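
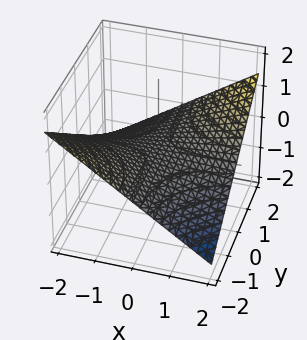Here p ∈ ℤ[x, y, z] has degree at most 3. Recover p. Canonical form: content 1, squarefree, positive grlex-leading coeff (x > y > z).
Degree: a hyperbolic paraboloid; a quadric, so deg p = 2.
Against the integer gridlines: every point of the y-axis in the box is on the surface; it crosses the z-axis at the gridline z = 0; the visible x-axis segment lies entirely on the surface.
Assembling these constraints gives the stated polynomial.

x*y - 3*z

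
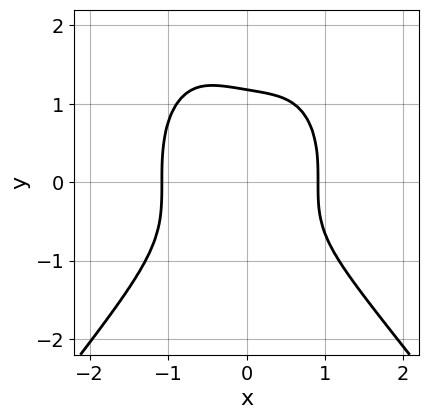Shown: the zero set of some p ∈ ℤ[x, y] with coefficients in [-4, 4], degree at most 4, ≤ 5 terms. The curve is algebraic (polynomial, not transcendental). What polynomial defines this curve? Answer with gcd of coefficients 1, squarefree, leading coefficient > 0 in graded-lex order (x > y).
3*x^4 - y^4 + 3*y^3 + x - 3

(a) deg p = 4.
(b) Putting this together gives p.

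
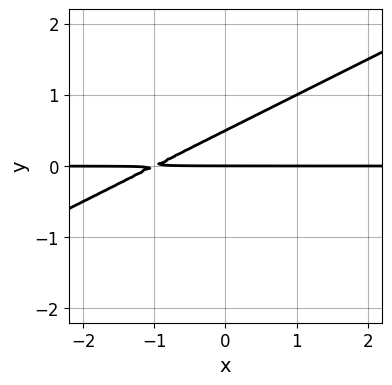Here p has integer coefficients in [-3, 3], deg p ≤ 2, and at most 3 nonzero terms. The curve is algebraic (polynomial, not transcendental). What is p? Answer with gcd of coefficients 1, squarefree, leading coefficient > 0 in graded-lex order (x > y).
x*y - 2*y^2 + y

deg p = 2. A generic line meets the curve in up to 2 points.
From the visible intercepts: the visible x-axis segment lies entirely on the curve; it meets the y-axis at y = 0 (among the integer gridlines).
The integer polynomial consistent with all of this is the stated p.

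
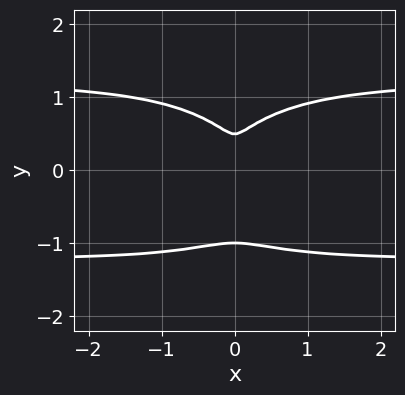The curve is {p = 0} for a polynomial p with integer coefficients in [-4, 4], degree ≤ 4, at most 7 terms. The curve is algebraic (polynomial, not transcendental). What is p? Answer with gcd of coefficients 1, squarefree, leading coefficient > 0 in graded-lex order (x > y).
2*x^2*y^2 + 2*y^4 + y^3 - 3*x^2 - y^2

(a) deg p = 4. A generic line meets the curve in up to 4 points.
(b) Symmetries: the x ↦ −x reflection is a symmetry, so x appears only in even powers.
(c) Observable constraints: one y-axis crossing is at y = -1.
(d) Solving for integer coefficients yields p as stated.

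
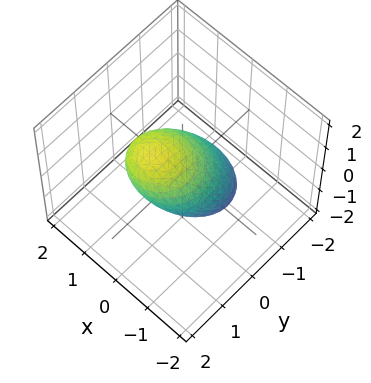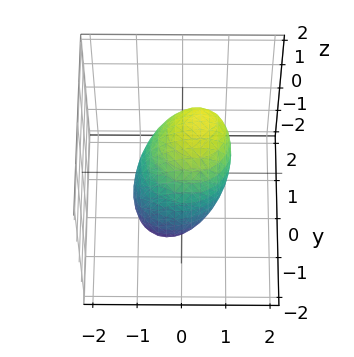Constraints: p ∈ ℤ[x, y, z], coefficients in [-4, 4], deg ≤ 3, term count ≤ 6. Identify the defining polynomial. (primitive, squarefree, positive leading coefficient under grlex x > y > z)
(a) Degree: no degree-1 surface has this shape, so deg p = 2.
(b) From the visible intercepts: the y-axis gridline crossings are at y ∈ {-1, 1}; among the integer gridlines, it crosses the z-axis at z ∈ {-1, 1}.
(c) The integer polynomial consistent with all of this is the stated p. Check: (1, 0, 0) on the x-axis lies on the surface, and p(1, 0, 0) = 0. ✓

3*x^2 - 2*x*z + 3*y^2 - 3*y*z + 3*z^2 - 3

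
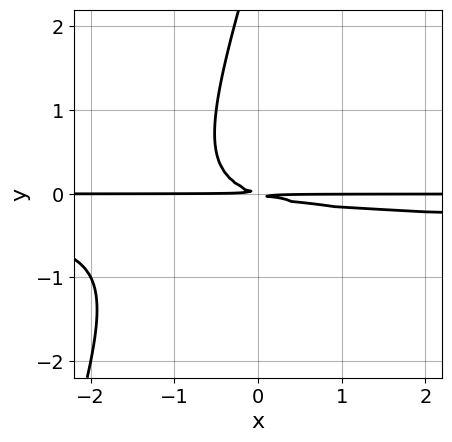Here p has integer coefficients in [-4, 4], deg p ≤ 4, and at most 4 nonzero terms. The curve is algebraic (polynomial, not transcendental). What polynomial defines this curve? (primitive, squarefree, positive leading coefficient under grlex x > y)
3*x*y^2 - y^3 + x*y + 3*y^2

First, degree: a generic line meets the curve in up to 3 points, so deg p = 3.
Next, reading off the gridlines: every point of the x-axis in the box is on the curve.
Finally, fitting integer coefficients to these (and the overall shape) gives p.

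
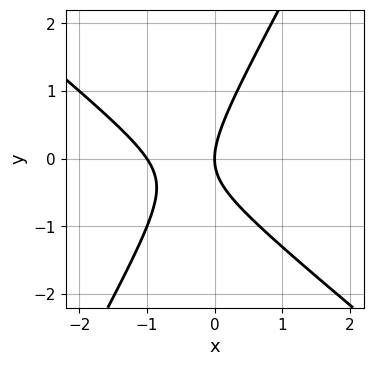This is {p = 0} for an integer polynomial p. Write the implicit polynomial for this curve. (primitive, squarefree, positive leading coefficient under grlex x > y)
(a) deg p = 2. The shape is more complex than any degree-1 curve.
(b) From the axis intercepts and sections: among the integer gridlines, it crosses the x-axis at x ∈ {-1, 0}; it crosses the y-axis at the gridline y = 0.
(c) Assembling these constraints gives the stated polynomial.

3*x^2 + 2*x*y - 2*y^2 + 3*x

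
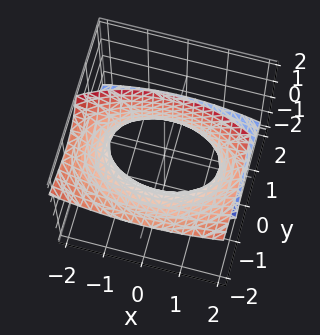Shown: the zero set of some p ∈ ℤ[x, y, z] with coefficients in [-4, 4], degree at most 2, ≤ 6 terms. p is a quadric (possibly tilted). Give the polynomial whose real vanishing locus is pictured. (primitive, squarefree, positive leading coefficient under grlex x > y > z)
x^2 + 2*y^2 + 3*y*z - z^2 - 2

(a) The degree is 2 — no degree-1 surface has this shape.
(b) From the axis intercepts and sections: the surface avoids every integer z-axis point in the box; the y-axis gridline crossings are at y ∈ {-1, 1}.
(c) Matching integer coefficients to the picture gives p.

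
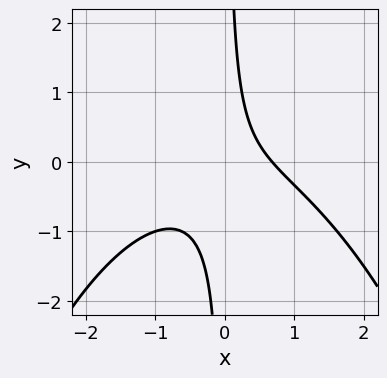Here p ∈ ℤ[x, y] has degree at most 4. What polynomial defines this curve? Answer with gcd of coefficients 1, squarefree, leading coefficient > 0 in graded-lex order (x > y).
(a) The degree is 3 — a generic line meets the curve in up to 3 points.
(b) Reading off the gridlines: the curve avoids every integer y-axis point in the box.
(c) The integer polynomial consistent with all of this is the stated p.

x^3 + 3*x*y + x - 1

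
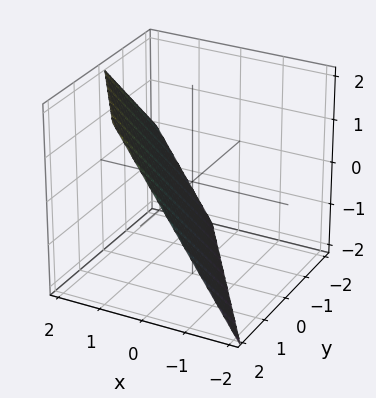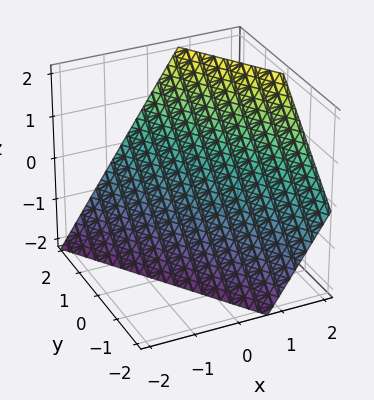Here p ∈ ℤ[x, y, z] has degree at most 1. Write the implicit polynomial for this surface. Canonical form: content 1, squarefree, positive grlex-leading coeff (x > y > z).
3*x + 2*y - 2*z - 2

(a) The degree is 1 — every cross-section is a straight line — this is a plane.
(b) Observable constraints: it crosses the y-axis at the gridline y = 1; one z-axis crossing is at z = -1.
(c) Fitting integer coefficients to these (and the overall shape) gives p.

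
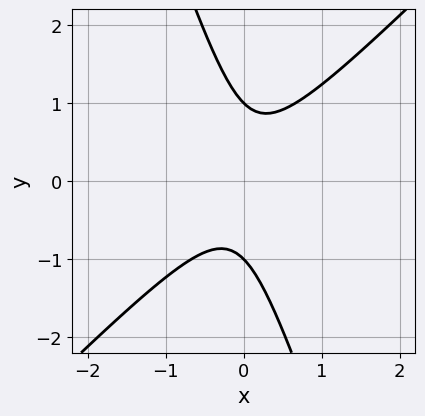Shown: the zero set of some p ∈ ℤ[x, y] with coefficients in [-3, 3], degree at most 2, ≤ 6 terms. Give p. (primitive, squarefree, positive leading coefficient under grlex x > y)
3*x^2 - 2*x*y - y^2 + 1

1. deg p = 2. The shape is more complex than any degree-1 curve.
2. Reading off the gridlines: no x-intercept at any integer in the box; among the integer gridlines, it crosses the y-axis at y ∈ {-1, 1}.
3. Matching integer coefficients to the picture gives p.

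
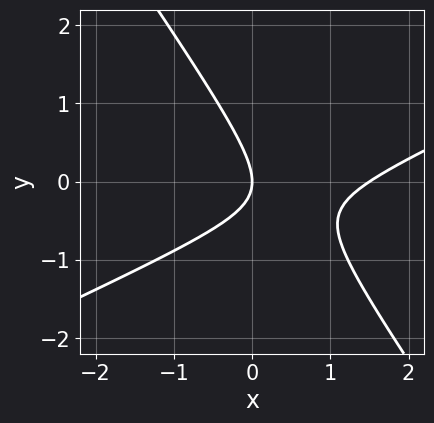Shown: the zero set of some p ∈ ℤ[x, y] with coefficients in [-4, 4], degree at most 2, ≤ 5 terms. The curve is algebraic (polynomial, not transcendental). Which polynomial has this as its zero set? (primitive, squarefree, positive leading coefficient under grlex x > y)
(a) deg p = 2. The shape is more complex than any degree-1 curve.
(b) From the visible intercepts: it crosses the y-axis at the gridline y = 0; it meets the x-axis at x = 0 (among the integer gridlines).
(c) These observations pin down the coefficients.

2*x^2 - 3*x*y - 3*y^2 - 3*x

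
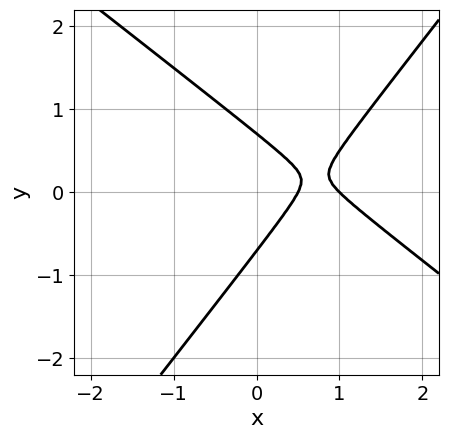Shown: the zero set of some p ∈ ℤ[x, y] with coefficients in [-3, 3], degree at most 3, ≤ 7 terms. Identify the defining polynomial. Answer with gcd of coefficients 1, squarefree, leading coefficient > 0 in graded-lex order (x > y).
(a) Degree: the shape is more complex than any degree-1 curve, so deg p = 2.
(b) Observable constraints: it meets the x-axis at x = 1 (among the integer gridlines).
(c) Fitting integer coefficients to these (and the overall shape) gives p.

2*x^2 + x*y - 2*y^2 - 3*x + 1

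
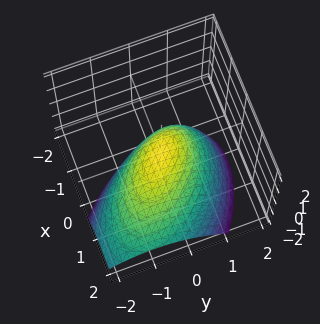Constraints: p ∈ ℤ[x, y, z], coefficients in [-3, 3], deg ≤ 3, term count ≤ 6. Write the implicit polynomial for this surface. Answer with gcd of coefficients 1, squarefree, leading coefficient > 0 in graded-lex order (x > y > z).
2*x^2 + 2*x*y + 2*x*z + 2*y^2 + 3*z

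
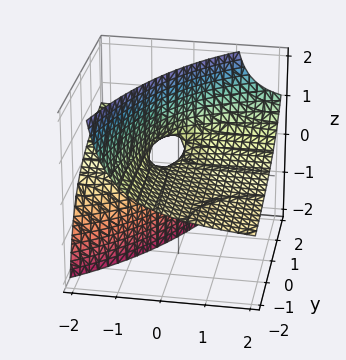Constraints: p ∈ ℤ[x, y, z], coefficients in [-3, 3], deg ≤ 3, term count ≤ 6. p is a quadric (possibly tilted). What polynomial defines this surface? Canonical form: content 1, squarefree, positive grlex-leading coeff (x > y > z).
1. The degree is 2 — a generic line meets the surface in up to 2 points.
2. Reading off the gridlines: it crosses the z-axis at the gridline z = 0; every point of the y-axis in the box is on the surface; every point of the x-axis in the box is on the surface.
3. The integer polynomial consistent with all of this is the stated p.

x*y - 3*x*z + 2*y*z - 2*z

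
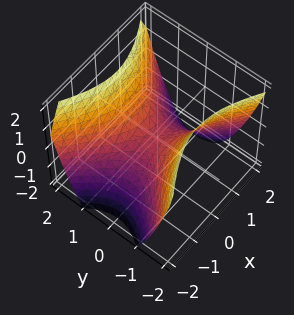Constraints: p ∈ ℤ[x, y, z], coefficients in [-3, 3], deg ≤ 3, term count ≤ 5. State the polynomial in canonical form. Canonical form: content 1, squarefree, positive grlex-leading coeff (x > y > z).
2*x^2 - 3*y^2 + 3*z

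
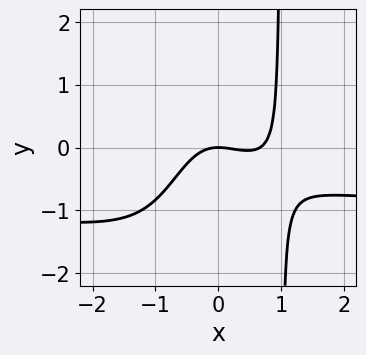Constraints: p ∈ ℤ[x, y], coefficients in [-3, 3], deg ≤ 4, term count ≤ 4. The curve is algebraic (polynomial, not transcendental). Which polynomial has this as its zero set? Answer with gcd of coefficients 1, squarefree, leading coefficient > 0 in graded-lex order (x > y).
1. deg p = 4.
2. Observable constraints: one y-axis crossing is at y = 0; it crosses the x-axis at the gridline x = 0.
3. Putting this together gives p.

3*x^3*y + 3*x^3 - 2*x^2 - 3*y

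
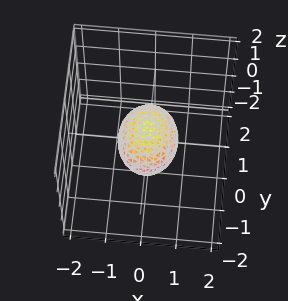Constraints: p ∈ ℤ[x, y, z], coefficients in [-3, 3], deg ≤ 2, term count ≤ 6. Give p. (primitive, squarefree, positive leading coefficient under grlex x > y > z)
3*x^2 + 2*y^2 + 3*z^2 - 2

(a) Degree: a closed, bounded, convex surface; a quadric, so deg p = 2.
(b) Symmetries: the y ↦ −y reflection is a symmetry, so y appears only in even powers; mirror symmetry z ↦ −z ⇒ only even powers of z; the x ↦ −x reflection is a symmetry, so x appears only in even powers.
(c) Reading off the gridlines: among the integer gridlines, it crosses the y-axis at y ∈ {-1, 1}.
(d) Putting this together gives p.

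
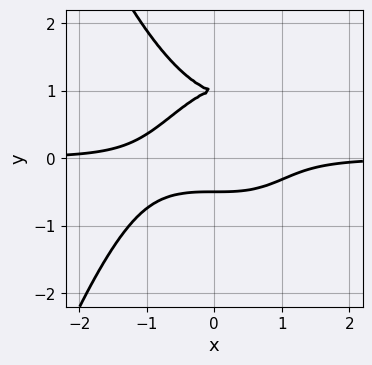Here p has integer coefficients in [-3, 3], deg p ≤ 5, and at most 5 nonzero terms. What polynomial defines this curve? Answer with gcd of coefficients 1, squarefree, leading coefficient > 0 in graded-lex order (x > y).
2*x^3*y + 2*y^3 - 3*y^2 + 1

First, deg p = 4. No degree-3 curve has this shape.
Next, from the axis intercepts and sections: it crosses the y-axis at the gridline y = 1; it misses every integer gridline on the x-axis.
Finally, matching integer coefficients to the picture gives p.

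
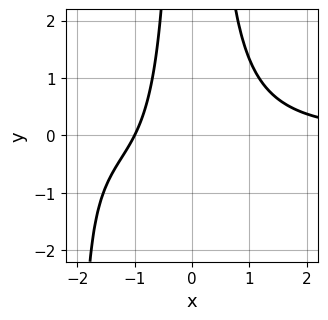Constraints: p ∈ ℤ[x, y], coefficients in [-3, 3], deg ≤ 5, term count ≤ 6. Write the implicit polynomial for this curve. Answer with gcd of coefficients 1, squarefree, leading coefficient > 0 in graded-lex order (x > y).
1. The degree is 4 — the shape is more complex than any degree-3 curve.
2. Against the integer gridlines: one x-axis crossing is at x = -1; no y-intercept at any integer in the box.
3. Assembling these constraints gives the stated polynomial.

x^3*y + 2*x^2*y - 2*x - 2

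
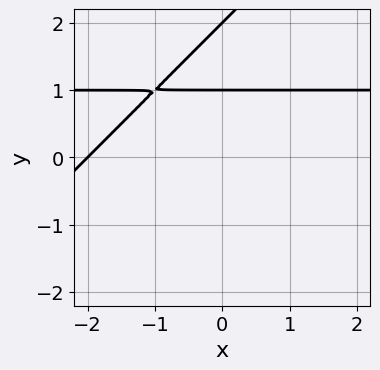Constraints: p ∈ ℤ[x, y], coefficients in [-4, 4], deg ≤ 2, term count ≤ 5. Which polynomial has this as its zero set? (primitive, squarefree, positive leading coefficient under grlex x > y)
x*y - y^2 - x + 3*y - 2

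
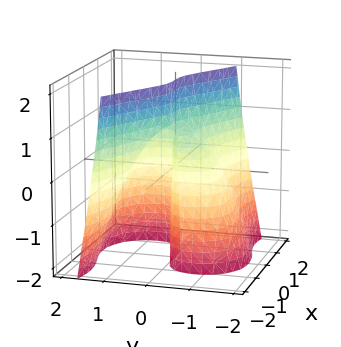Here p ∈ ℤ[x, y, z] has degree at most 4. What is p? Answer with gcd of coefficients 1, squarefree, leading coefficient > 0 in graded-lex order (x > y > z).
2*x^3 + 3*x^2*y + 3*y^3 + 3*y*z - 3*y

(a) deg p = 3. A generic line meets the surface in up to 3 points.
(b) From the visible intercepts: it meets the x-axis at x = 0 (among the integer gridlines); every point of the z-axis in the box is on the surface; the y-axis gridline crossings are at y ∈ {-1, 0, 1}.
(c) Matching integer coefficients to the picture gives p.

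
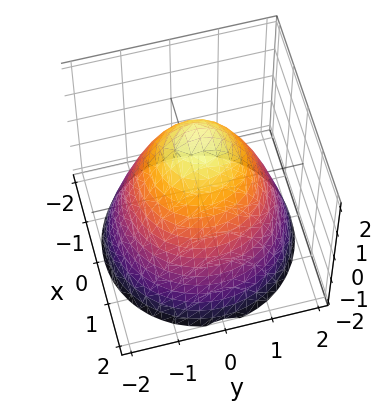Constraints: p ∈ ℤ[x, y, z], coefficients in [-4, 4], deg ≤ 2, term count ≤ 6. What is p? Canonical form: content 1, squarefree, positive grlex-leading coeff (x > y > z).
x^2 + y^2 + z - 2

The degree is 2 — a generic line meets the surface in up to 2 points.
Symmetry: the z-axis is an axis of rotation, so x and y enter only as x² + y².
From the visible intercepts: a circular section at z = 0 has radius between 1 and 2; it crosses the z-axis at the gridline z = 2.
Solving for integer coefficients yields p as stated.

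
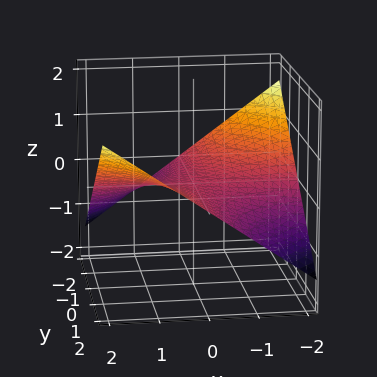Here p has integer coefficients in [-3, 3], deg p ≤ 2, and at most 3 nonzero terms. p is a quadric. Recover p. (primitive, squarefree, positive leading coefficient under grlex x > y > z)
x*y - 3*z

First, deg p = 2. A hyperbolic paraboloid; a quadric.
Next, checking where it meets the axes: every point of the y-axis in the box is on the surface; it meets the z-axis at z = 0 (among the integer gridlines); every point of the x-axis in the box is on the surface.
Finally, fitting integer coefficients to these (and the overall shape) gives p.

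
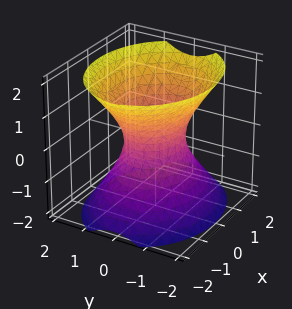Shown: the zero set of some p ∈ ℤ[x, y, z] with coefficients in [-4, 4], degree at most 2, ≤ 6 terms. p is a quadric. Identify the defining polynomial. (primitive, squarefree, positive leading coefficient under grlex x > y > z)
1. Degree: one connected sheet with a waist; a quadric, so deg p = 2.
2. Symmetries: mirror symmetry x ↦ −x ⇒ only even powers of x; the y ↦ −y reflection is a symmetry, so y appears only in even powers; it's symmetric under z → −z, forcing even powers of z.
3. From the visible intercepts: among the integer gridlines, it crosses the x-axis at x ∈ {-1, 1}; the surface avoids every integer z-axis point in the box.
4. Matching integer coefficients to the picture gives p.

2*x^2 + 3*y^2 - 2*z^2 - 2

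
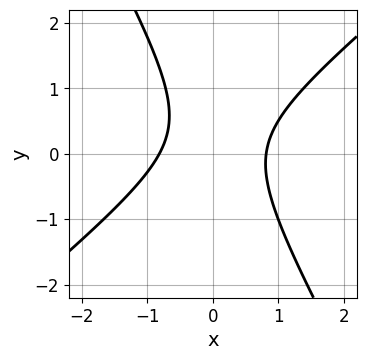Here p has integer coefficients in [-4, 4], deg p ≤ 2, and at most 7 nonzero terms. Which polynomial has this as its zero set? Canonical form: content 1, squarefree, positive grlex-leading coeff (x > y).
(a) deg p = 2.
(b) Against the integer gridlines: it misses every integer gridline on the y-axis.
(c) Solving for integer coefficients yields p as stated.

3*x^2 - 2*x*y - 2*y^2 + y - 2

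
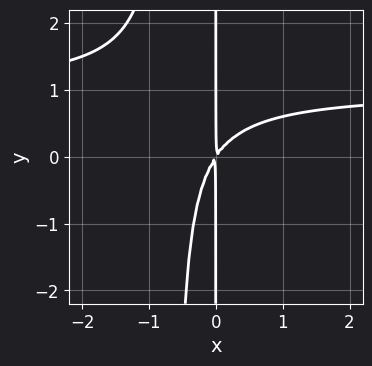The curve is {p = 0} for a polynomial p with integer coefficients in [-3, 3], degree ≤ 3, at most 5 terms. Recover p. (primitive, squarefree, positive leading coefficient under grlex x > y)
1. Degree: the shape is more complex than any degree-2 curve, so deg p = 3.
2. Checking where it meets the axes: every point of the y-axis in the box is on the curve.
3. Together with the visible shape, these determine p as stated.

3*x^2*y - 3*x^2 + 2*x*y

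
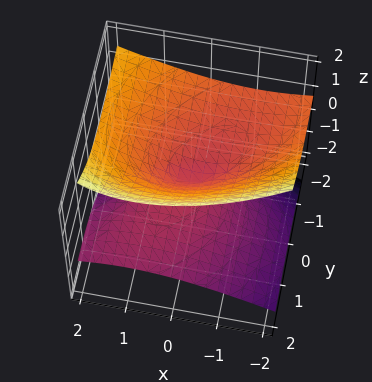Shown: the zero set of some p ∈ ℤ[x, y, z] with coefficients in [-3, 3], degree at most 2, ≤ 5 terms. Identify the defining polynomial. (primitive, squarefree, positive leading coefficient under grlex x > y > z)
1. There are 2 components. Treating them together as one polynomial.
2. deg p = 2. The shape is more complex than any degree-1 surface.
3. From the axis intercepts and sections: it crosses the z-axis at the gridline z = 0; it meets the x-axis at x = 0 (among the integer gridlines); it meets the y-axis at y = 0 (among the integer gridlines).
4. These observations pin down the coefficients.

x^2 - x*y + y^2 + 3*y*z - 3*z^2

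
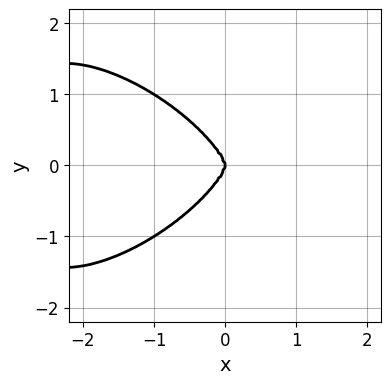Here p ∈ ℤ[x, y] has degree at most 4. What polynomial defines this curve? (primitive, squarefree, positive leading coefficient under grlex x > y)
x^4 + 2*y^4 + 3*x^3

First, deg p = 4. A generic line meets the curve in up to 4 points.
Then, symmetries: mirror symmetry y ↦ −y ⇒ only even powers of y.
Next, checking where it meets the axes: one y-axis crossing is at y = 0; it crosses the x-axis at the gridline x = 0.
Finally, solving for integer coefficients yields p as stated.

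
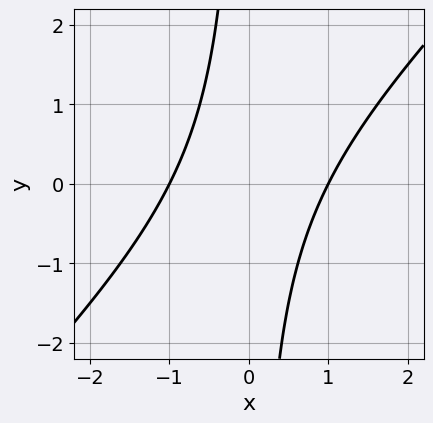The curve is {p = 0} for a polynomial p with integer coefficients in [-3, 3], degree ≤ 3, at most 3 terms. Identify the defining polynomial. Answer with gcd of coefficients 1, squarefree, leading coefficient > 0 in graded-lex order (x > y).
1. Degree: the shape is more complex than any degree-1 curve, so deg p = 2.
2. From the visible intercepts: no y-intercept at any integer in the box; among the integer gridlines, it crosses the x-axis at x ∈ {-1, 1}.
3. Assembling these constraints gives the stated polynomial.

x^2 - x*y - 1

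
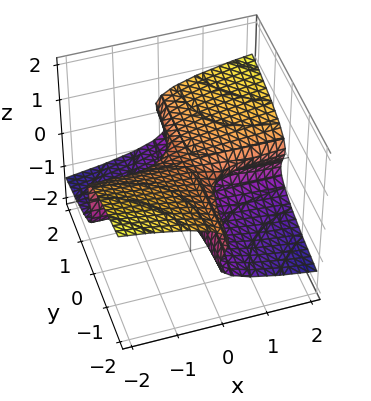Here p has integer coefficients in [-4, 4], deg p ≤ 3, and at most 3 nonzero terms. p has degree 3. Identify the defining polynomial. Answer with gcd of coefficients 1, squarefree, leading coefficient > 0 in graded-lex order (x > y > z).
3*z^3 - x*y - z

(a) deg p = 3.
(b) From the visible intercepts: the visible y-axis segment lies entirely on the surface; every point of the x-axis in the box is on the surface; it crosses the z-axis at the gridline z = 0.
(c) Together with the visible shape, these determine p as stated.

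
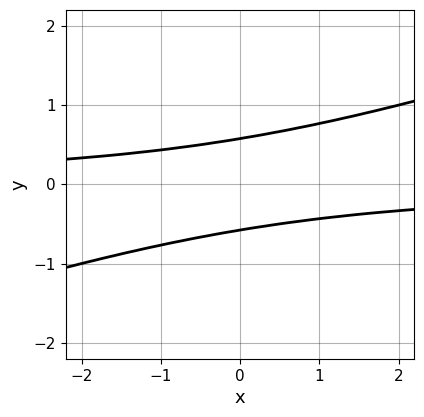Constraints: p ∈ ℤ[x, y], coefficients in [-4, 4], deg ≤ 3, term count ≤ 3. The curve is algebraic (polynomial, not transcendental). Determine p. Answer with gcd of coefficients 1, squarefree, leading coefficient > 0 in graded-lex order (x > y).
x*y - 3*y^2 + 1

deg p = 2. A generic line meets the curve in up to 2 points.
Checking where it meets the axes: no x-intercept at any integer in the box.
Putting this together gives p.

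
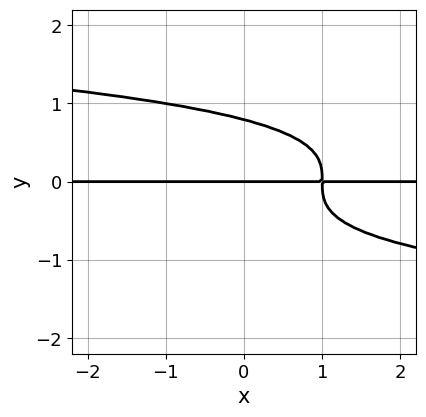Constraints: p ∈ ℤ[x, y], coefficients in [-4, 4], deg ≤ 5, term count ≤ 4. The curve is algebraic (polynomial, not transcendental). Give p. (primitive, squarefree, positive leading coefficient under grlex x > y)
(a) Degree: the shape is more complex than any degree-3 curve, so deg p = 4.
(b) Observable constraints: it meets the y-axis at y = 0 (among the integer gridlines); every point of the x-axis in the box is on the curve.
(c) The integer polynomial consistent with all of this is the stated p.

2*y^4 + x*y - y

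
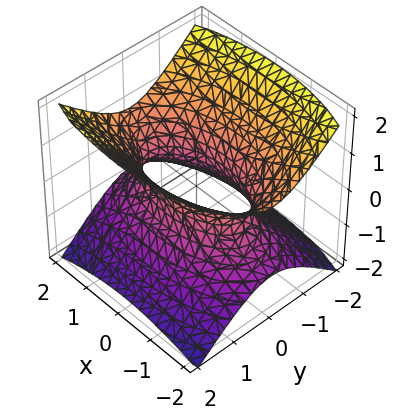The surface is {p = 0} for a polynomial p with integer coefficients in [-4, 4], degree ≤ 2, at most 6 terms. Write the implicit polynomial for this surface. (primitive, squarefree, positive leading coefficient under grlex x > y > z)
(a) deg p = 2. An hourglass — one-sheet hyperboloid; a quadric.
(b) Symmetries: mirror symmetry x ↦ −x ⇒ only even powers of x; the z ↦ −z reflection is a symmetry, so z appears only in even powers; mirror symmetry y ↦ −y ⇒ only even powers of y.
(c) From the axis intercepts and sections: the surface avoids every integer z-axis point in the box.
(d) The integer polynomial consistent with all of this is the stated p.

x^2 + 3*y^2 - 3*z^2 - 2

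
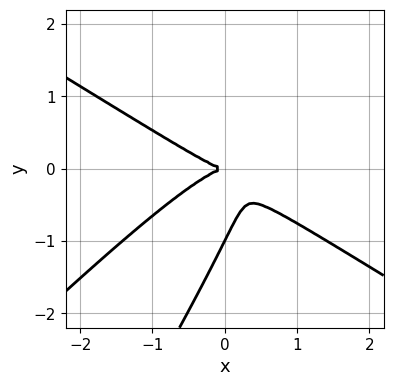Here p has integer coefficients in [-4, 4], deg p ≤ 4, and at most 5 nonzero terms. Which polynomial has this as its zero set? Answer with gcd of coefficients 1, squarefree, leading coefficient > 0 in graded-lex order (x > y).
First, degree: a generic line meets the curve in up to 3 points, so deg p = 3.
Next, against the integer gridlines: one x-axis crossing is at x = 0; the y-axis gridline crossings are at y ∈ {-1, 0}.
Finally, these observations pin down the coefficients.

x^3 - 2*x*y^2 + y^3 + y^2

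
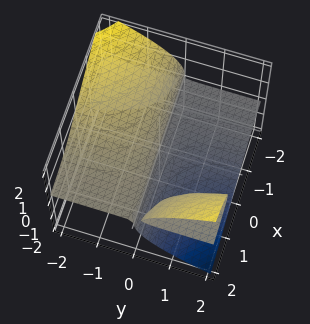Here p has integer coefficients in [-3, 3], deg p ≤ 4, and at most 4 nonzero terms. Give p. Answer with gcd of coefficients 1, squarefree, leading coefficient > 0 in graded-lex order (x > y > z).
1. The picture has 3 separate pieces. They look like related sheets of one shape, so recover p as a whole.
2. The degree is 3 — the shape is more complex than any degree-2 surface.
3. Checking where it meets the axes: it crosses the y-axis at the gridline y = 0; one z-axis crossing is at z = 0; the visible x-axis segment lies entirely on the surface.
4. Assembling these constraints gives the stated polynomial.

2*x*y*z - 2*z^3 - y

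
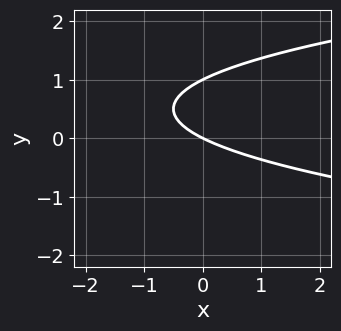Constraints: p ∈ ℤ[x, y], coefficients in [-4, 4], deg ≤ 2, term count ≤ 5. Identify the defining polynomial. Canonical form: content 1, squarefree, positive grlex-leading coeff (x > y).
First, degree: a generic line meets the curve in up to 2 points, so deg p = 2.
Next, from the axis intercepts and sections: it crosses the x-axis at the gridline x = 0; the y-axis gridline crossings are at y ∈ {0, 1}.
Finally, putting this together gives p.

2*y^2 - x - 2*y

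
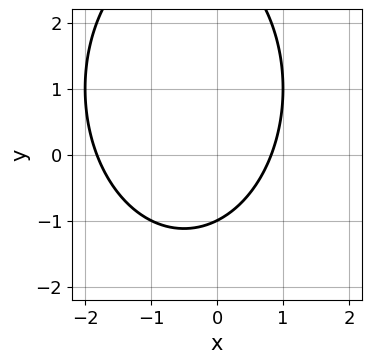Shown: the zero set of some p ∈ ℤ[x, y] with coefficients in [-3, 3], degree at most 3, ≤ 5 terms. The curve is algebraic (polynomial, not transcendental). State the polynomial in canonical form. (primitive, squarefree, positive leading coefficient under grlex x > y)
2*x^2 + y^2 + 2*x - 2*y - 3

First, degree: a generic line meets the curve in up to 2 points, so deg p = 2.
Then, against the integer gridlines: it meets the y-axis at y = -1 (among the integer gridlines).
Finally, the integer polynomial consistent with all of this is the stated p.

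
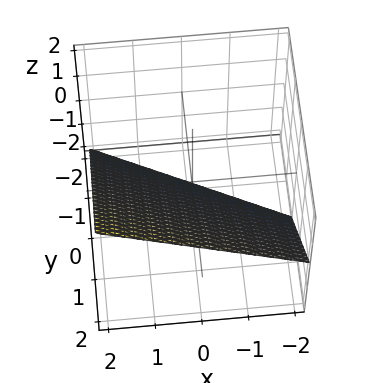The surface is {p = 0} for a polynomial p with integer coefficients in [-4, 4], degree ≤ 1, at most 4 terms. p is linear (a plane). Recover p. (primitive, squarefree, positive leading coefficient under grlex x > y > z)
Degree: the surface is flat (a plane), so deg p = 1.
Reading off the gridlines: it crosses the x-axis at the gridline x = 2; one y-axis crossing is at y = 1; one z-axis crossing is at z = -1.
Fitting integer coefficients to these (and the overall shape) gives p.

x + 2*y - 2*z - 2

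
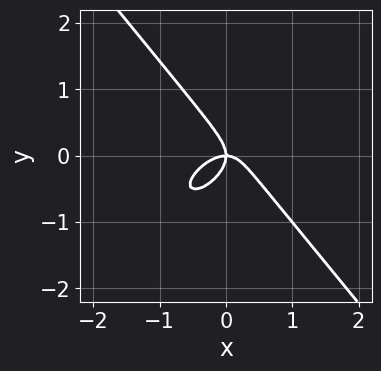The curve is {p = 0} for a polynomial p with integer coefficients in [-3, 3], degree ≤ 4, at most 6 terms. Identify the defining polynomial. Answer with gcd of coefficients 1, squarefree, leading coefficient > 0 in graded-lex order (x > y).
3*x^3 - 2*x^2*y + 3*y^3 + 2*x*y

First, the degree is 3 — no degree-2 curve has this shape.
Next, reading off the gridlines: one y-axis crossing is at y = 0; one x-axis crossing is at x = 0.
Finally, the integer polynomial consistent with all of this is the stated p.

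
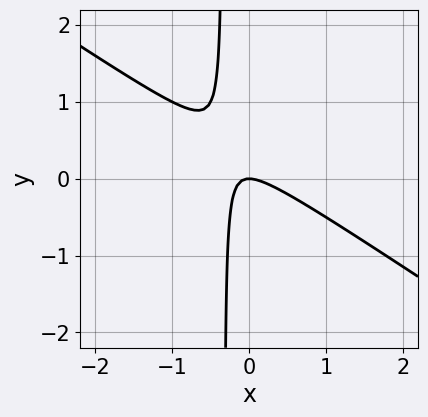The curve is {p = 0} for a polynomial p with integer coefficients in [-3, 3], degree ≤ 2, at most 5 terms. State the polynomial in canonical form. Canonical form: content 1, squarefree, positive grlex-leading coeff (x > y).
2*x^2 + 3*x*y + y

(a) deg p = 2.
(b) From the axis intercepts and sections: one y-axis crossing is at y = 0; one x-axis crossing is at x = 0.
(c) Assembling these constraints gives the stated polynomial.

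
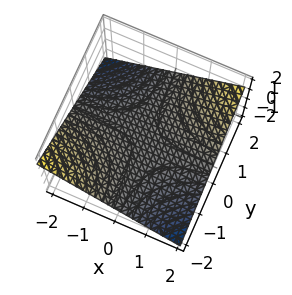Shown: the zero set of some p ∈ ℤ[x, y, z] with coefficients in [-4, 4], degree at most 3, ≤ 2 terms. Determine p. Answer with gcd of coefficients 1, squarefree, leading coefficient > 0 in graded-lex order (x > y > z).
x*y - 3*z

1. The degree is 2 — a saddle surface; a quadric.
2. Against the integer gridlines: every point of the y-axis in the box is on the surface; it crosses the z-axis at the gridline z = 0; the visible x-axis segment lies entirely on the surface.
3. The integer polynomial consistent with all of this is the stated p.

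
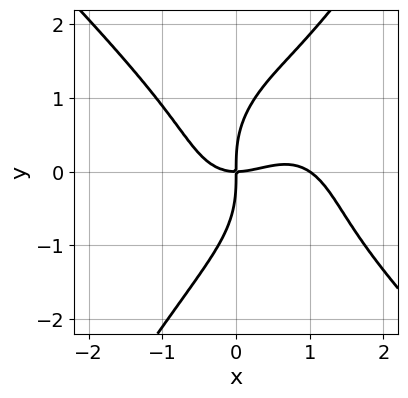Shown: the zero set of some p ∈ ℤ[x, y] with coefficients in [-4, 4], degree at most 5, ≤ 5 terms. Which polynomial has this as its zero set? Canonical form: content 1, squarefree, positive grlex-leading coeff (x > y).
2*x^4 + x*y^3 - y^4 - 2*x^3 + 3*x*y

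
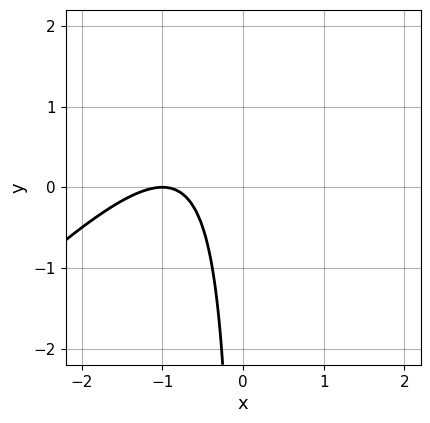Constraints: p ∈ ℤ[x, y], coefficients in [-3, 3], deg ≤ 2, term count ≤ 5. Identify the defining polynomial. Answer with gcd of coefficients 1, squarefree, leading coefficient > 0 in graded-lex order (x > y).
x^2 - x*y + 2*x + 1

1. Degree: a generic line meets the curve in up to 2 points, so deg p = 2.
2. Against the integer gridlines: no y-intercept at any integer in the box; it crosses the x-axis at the gridline x = -1.
3. Putting this together gives p.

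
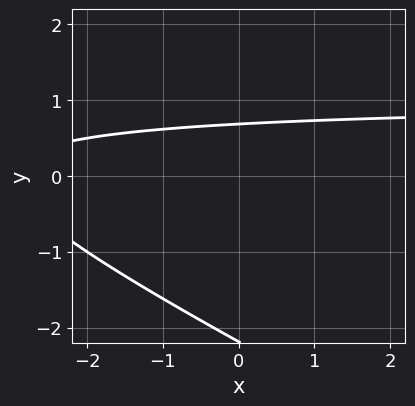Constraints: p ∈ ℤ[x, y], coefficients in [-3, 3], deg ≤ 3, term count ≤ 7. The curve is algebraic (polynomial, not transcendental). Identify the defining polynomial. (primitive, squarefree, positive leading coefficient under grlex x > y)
First, deg p = 2.
Then, from the axis intercepts and sections: it misses every integer gridline on the x-axis.
Finally, fitting integer coefficients to these (and the overall shape) gives p.

x*y + 2*y^2 - x + 3*y - 3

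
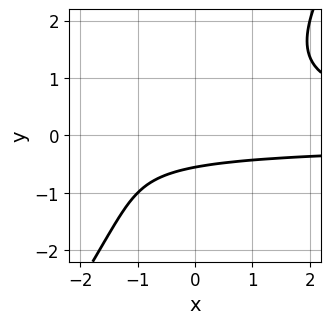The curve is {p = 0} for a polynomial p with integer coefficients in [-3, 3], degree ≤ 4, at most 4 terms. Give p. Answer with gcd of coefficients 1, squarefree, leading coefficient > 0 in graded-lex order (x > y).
3*x*y^2 - 2*y^3 - 3*y - 2

1. deg p = 3.
2. Observable constraints: the curve avoids every integer x-axis point in the box.
3. Fitting integer coefficients to these (and the overall shape) gives p.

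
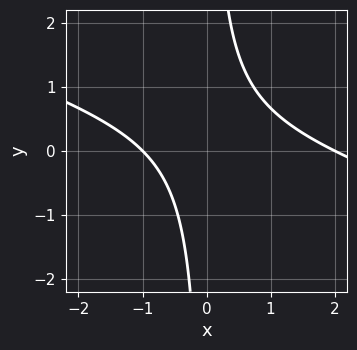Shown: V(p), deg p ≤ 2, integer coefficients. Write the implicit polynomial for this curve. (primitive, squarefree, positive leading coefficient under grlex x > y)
1. deg p = 2. The shape is more complex than any degree-1 curve.
2. From the visible intercepts: no y-intercept at any integer in the box; the x-axis gridline crossings are at x ∈ {-1, 2}.
3. Solving for integer coefficients yields p as stated.

x^2 + 3*x*y - x - 2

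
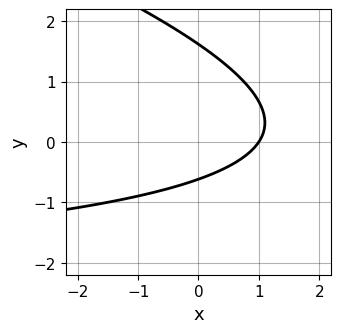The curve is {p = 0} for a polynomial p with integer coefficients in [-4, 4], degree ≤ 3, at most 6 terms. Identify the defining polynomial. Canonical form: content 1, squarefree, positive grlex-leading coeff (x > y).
x*y + 3*y^2 + 3*x - 3*y - 3

1. deg p = 2.
2. Against the integer gridlines: it meets the x-axis at x = 1 (among the integer gridlines).
3. Putting this together gives p.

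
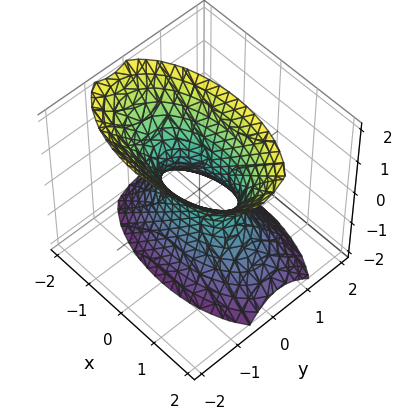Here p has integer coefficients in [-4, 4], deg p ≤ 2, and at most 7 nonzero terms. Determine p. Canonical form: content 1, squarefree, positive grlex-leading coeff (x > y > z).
x^2 + 3*y^2 + y*z - z^2 - 1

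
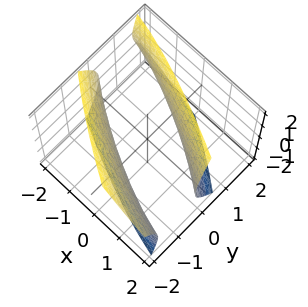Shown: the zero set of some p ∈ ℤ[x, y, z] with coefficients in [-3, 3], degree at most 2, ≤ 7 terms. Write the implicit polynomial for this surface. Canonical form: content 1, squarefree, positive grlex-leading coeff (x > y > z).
First, I count 2 distinct pieces. They look like related sheets of one shape, so recover p as a whole.
Then, degree: the shape is more complex than any degree-1 surface, so deg p = 2.
Then, reading off the gridlines: no z-intercept at any integer in the box; among the integer gridlines, it crosses the y-axis at y ∈ {-1, 1}.
Finally, fitting integer coefficients to these (and the overall shape) gives p.

x^2 + 3*x*y + 3*y^2 + y*z - z^2 - 3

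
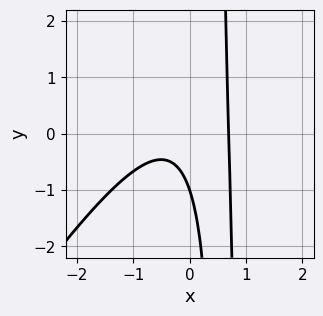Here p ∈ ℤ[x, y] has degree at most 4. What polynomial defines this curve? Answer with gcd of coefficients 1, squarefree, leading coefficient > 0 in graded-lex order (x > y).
3*x^3 - 2*x^2*y + 3*x*y - y - 1

(a) The degree is 3 — no degree-2 curve has this shape.
(b) Observable constraints: one y-axis crossing is at y = -1.
(c) Together with the visible shape, these determine p as stated.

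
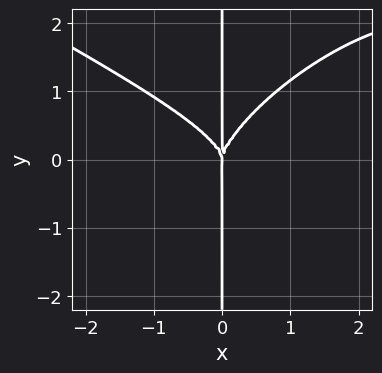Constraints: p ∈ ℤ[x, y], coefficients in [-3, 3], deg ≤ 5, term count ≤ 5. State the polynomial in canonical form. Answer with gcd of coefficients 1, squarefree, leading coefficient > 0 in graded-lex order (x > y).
1. The degree is 4 — no degree-3 curve has this shape.
2. From the axis intercepts and sections: one x-axis crossing is at x = 0; the visible y-axis segment lies entirely on the curve.
3. Together with the visible shape, these determine p as stated.

x^4 - 2*x^2*y^2 + 3*x*y^3 - 3*x^3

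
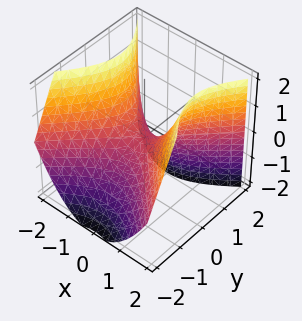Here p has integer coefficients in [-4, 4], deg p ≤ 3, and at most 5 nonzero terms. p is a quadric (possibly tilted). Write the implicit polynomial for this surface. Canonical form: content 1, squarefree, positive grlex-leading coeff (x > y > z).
(a) Degree: a generic line meets the surface in up to 2 points, so deg p = 2.
(b) From the axis intercepts and sections: one y-axis crossing is at y = 0; one z-axis crossing is at z = 0; it crosses the x-axis at the gridline x = 0.
(c) Assembling these constraints gives the stated polynomial.

2*x^2 - 2*y^2 + y*z - 2*z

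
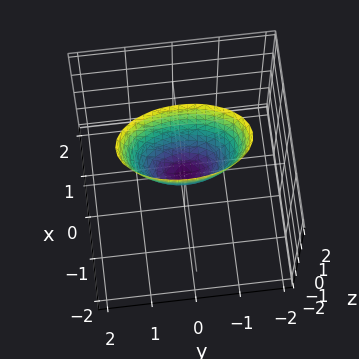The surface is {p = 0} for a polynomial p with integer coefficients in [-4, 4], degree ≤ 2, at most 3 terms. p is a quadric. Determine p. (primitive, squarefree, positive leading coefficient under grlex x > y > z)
3*x^2 + y^2 - z

Degree: a single bowl opening along one axis; a quadric, so deg p = 2.
Symmetries: it's symmetric under y → −y, forcing even powers of y; mirror symmetry x ↦ −x ⇒ only even powers of x.
From the axis intercepts and sections: it meets the y-axis at y = 0 (among the integer gridlines); it meets the z-axis at z = 0 (among the integer gridlines).
Assembling these constraints gives the stated polynomial.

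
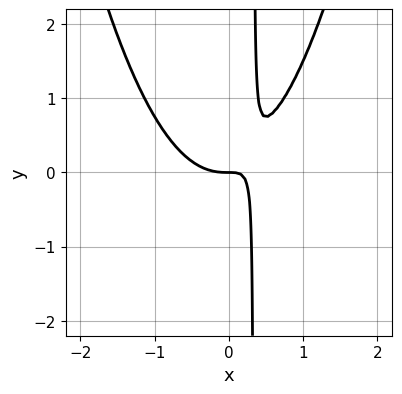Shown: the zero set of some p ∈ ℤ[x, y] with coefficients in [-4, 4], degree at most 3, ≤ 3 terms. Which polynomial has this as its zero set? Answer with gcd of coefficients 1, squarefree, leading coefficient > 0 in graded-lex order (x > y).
3*x^3 - 3*x*y + y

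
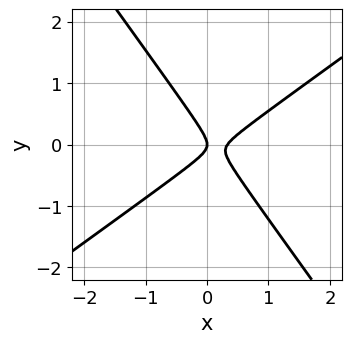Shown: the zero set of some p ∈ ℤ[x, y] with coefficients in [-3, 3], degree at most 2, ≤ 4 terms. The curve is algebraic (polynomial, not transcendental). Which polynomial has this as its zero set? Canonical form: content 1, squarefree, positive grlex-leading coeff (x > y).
3*x^2 - 2*x*y - 3*y^2 - x

First, the degree is 2 — no degree-1 curve has this shape.
Next, against the integer gridlines: one y-axis crossing is at y = 0; it crosses the x-axis at the gridline x = 0.
Finally, solving for integer coefficients yields p as stated.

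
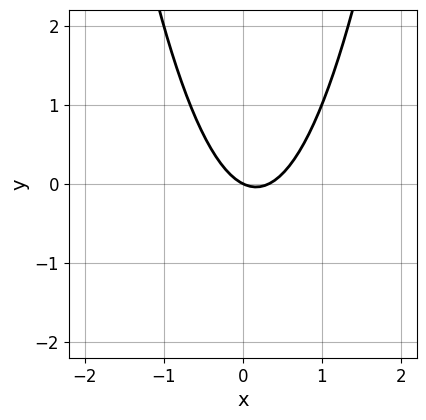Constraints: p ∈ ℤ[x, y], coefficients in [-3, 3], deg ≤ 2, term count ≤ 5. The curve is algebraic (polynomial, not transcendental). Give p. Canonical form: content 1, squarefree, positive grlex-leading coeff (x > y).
(a) deg p = 2.
(b) From the axis intercepts and sections: it crosses the x-axis at the gridline x = 0; it meets the y-axis at y = 0 (among the integer gridlines).
(c) Fitting integer coefficients to these (and the overall shape) gives p.

3*x^2 - x - 2*y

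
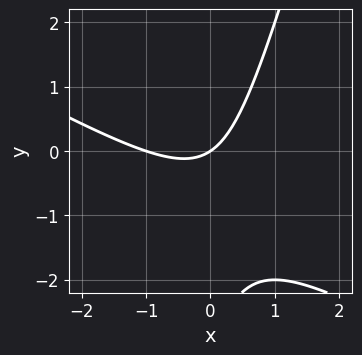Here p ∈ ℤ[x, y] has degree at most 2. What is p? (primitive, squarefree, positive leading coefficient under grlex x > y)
2*x^2 + 3*x*y - y^2 + 2*x - 3*y

1. deg p = 2. No degree-1 curve has this shape.
2. Reading off the gridlines: the x-axis gridline crossings are at x ∈ {-1, 0}; it crosses the y-axis at the gridline y = 0.
3. Matching integer coefficients to the picture gives p.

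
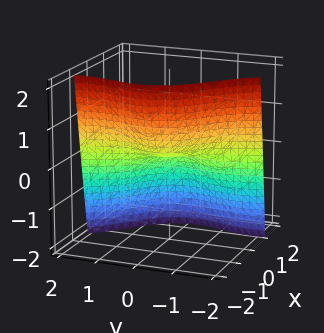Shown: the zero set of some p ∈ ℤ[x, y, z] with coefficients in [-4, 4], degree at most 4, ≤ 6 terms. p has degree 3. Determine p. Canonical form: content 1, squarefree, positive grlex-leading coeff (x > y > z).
2*x^3 + x^2*y + 3*x*y^2 + y^3 + 2*z

1. The degree is 3 — no degree-2 surface has this shape.
2. From the visible intercepts: one z-axis crossing is at z = 0; it meets the x-axis at x = 0 (among the integer gridlines); it meets the y-axis at y = 0 (among the integer gridlines).
3. These observations pin down the coefficients.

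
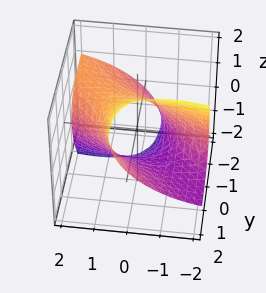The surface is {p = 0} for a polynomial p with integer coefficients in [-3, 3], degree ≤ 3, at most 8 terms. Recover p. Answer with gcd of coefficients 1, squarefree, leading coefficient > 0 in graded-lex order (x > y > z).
Degree: no degree-1 surface has this shape, so deg p = 2.
Matching integer coefficients to the picture gives p.

x^2 + 3*x*y + y^2 - 3*y*z + 2*z^2 - 3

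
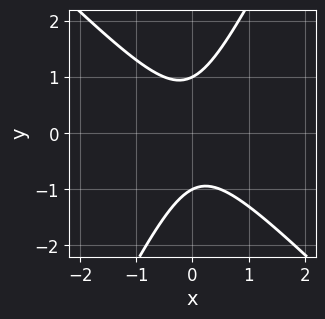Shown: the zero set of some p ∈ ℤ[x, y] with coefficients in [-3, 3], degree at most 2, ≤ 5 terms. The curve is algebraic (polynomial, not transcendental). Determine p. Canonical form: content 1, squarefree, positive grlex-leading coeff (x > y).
2*x^2 + x*y - y^2 + 1

First, degree: a generic line meets the curve in up to 2 points, so deg p = 2.
Then, from the visible intercepts: the y-axis gridline crossings are at y ∈ {-1, 1}; the curve avoids every integer x-axis point in the box.
Finally, fitting integer coefficients to these (and the overall shape) gives p.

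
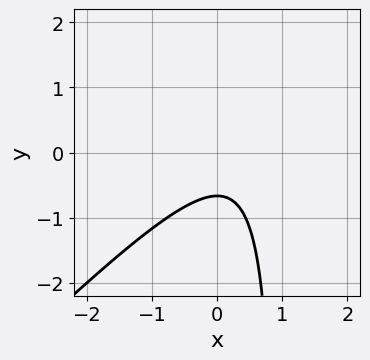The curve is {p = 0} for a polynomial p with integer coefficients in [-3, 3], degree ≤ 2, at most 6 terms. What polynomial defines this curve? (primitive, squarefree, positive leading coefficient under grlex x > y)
1. deg p = 2.
2. Observable constraints: the curve avoids every integer x-axis point in the box.
3. These observations pin down the coefficients.

3*x^2 - 3*x*y - 2*x + 3*y + 2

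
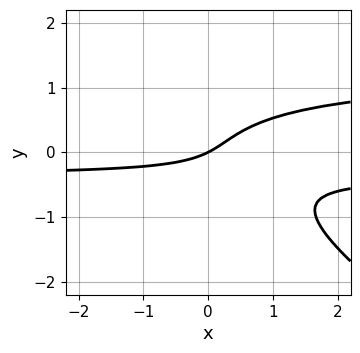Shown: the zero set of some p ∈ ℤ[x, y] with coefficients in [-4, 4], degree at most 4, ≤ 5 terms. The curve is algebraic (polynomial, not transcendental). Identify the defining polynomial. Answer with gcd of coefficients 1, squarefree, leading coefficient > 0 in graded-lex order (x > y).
2*x*y^2 + 3*y^3 - 2*x*y - x + 2*y

First, degree: the shape is more complex than any degree-2 curve, so deg p = 3.
Next, from the visible intercepts: one y-axis crossing is at y = 0; it crosses the x-axis at the gridline x = 0.
Finally, these observations pin down the coefficients.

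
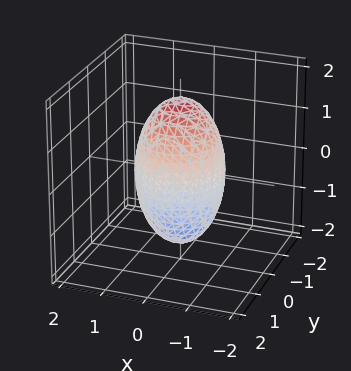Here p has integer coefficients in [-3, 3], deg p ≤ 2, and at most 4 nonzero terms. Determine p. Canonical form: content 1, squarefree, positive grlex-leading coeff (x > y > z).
3*x^2 + 3*y^2 + z^2 - 3

The degree is 2 — bounded and convex; a quadric.
Symmetries: rotational symmetry about the z-axis ⇒ p depends on x, y only through x² + y²; it's symmetric under z → −z, forcing even powers of z.
Against the integer gridlines: the x-axis gridline crossings are at x ∈ {-1, 1}; among the integer gridlines, it crosses the y-axis at y ∈ {-1, 1}; a circular section at z = -1 has radius between 0 and 1.
Assembling these constraints gives the stated polynomial.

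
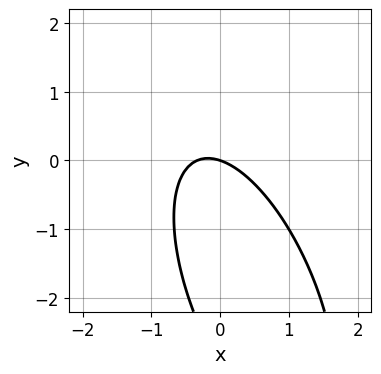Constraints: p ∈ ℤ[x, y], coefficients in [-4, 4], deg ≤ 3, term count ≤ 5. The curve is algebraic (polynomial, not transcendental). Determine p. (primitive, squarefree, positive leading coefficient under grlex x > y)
The degree is 2 — no degree-1 curve has this shape.
From the axis intercepts and sections: it crosses the x-axis at the gridline x = 0; one y-axis crossing is at y = 0.
These observations pin down the coefficients.

3*x^2 + 2*x*y + y^2 + x + 3*y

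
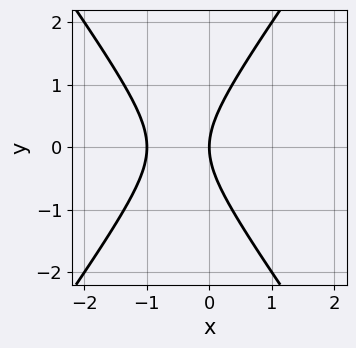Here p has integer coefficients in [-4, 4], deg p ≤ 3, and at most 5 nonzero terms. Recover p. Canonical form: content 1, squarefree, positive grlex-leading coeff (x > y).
Degree: a generic line meets the curve in up to 2 points, so deg p = 2.
Symmetries: the y ↦ −y reflection is a symmetry, so y appears only in even powers.
Reading off the gridlines: it meets the y-axis at y = 0 (among the integer gridlines); the x-axis gridline crossings are at x ∈ {-1, 0}.
These observations pin down the coefficients.

2*x^2 - y^2 + 2*x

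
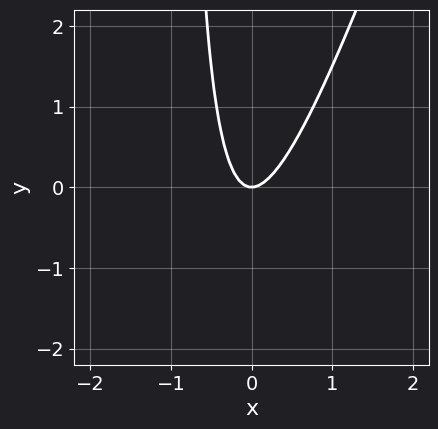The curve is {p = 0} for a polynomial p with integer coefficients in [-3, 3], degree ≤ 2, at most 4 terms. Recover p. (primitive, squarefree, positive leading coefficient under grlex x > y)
The degree is 2 — the shape is more complex than any degree-1 curve.
From the axis intercepts and sections: it meets the x-axis at x = 0 (among the integer gridlines); it crosses the y-axis at the gridline y = 0.
Matching integer coefficients to the picture gives p.

3*x^2 - x*y - y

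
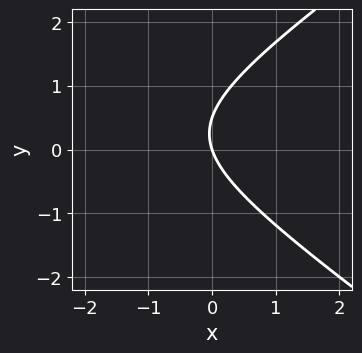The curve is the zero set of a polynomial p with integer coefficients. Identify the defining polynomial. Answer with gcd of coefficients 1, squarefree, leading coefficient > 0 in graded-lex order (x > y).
(a) Degree: a generic line meets the curve in up to 2 points, so deg p = 2.
(b) Observable constraints: it crosses the x-axis at the gridline x = 0; it crosses the y-axis at the gridline y = 0.
(c) Fitting integer coefficients to these (and the overall shape) gives p.

x^2 - 2*y^2 + 3*x + y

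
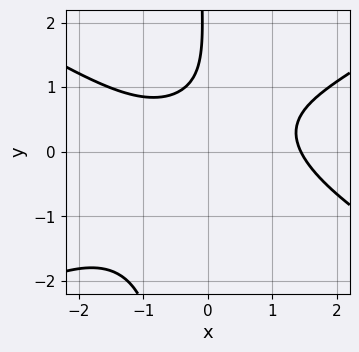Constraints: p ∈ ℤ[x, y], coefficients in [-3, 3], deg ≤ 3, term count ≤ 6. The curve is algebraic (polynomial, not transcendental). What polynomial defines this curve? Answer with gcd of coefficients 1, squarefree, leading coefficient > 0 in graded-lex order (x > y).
x^3 - 3*x*y^2 - y^2 + 3*y - 3

First, deg p = 3.
Next, from the visible intercepts: the curve avoids every integer y-axis point in the box.
Finally, putting this together gives p.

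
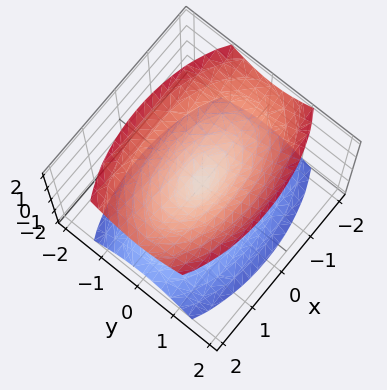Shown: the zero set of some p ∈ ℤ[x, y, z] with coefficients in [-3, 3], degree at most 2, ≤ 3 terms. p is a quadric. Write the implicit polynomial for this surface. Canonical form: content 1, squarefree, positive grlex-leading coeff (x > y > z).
x^2 + 3*y^2 - 2*z^2

1. There are 2 components. They look like related sheets of one shape, so recover p as a whole.
2. deg p = 2. A double cone through the origin; a quadric.
3. Symmetries: the y ↦ −y reflection is a symmetry, so y appears only in even powers; the z ↦ −z reflection is a symmetry, so z appears only in even powers; it's symmetric under x → −x, forcing even powers of x.
4. From the visible intercepts: one z-axis crossing is at z = 0; it meets the y-axis at y = 0 (among the integer gridlines).
5. Matching integer coefficients to the picture gives p.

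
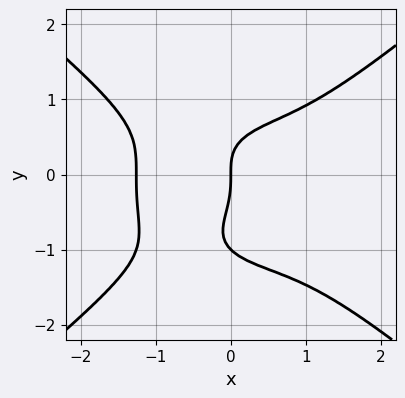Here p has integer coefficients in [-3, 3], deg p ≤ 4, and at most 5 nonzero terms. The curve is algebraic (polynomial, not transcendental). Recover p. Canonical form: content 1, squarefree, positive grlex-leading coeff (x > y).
(a) Degree: a generic line meets the curve in up to 4 points, so deg p = 4.
(b) Reading off the gridlines: among the integer gridlines, it crosses the y-axis at y ∈ {-1, 0}; it meets the x-axis at x = 0 (among the integer gridlines).
(c) Assembling these constraints gives the stated polynomial.

x^4 - 2*y^4 - 2*y^3 + 2*x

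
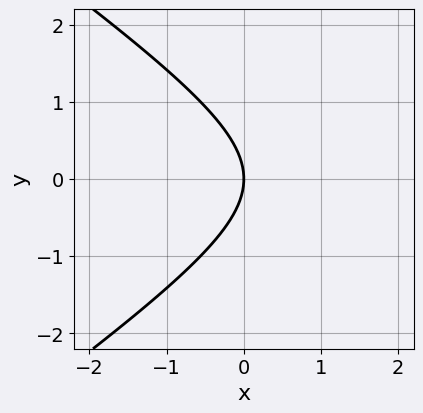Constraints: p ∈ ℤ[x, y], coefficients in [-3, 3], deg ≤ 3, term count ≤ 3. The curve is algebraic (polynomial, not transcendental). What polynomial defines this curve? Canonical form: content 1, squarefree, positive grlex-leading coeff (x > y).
First, degree: no degree-1 curve has this shape, so deg p = 2.
Then, symmetries: it's symmetric under y → −y, forcing even powers of y.
Then, observable constraints: one x-axis crossing is at x = 0; one y-axis crossing is at y = 0.
Finally, putting this together gives p.

x^2 - 2*y^2 - 3*x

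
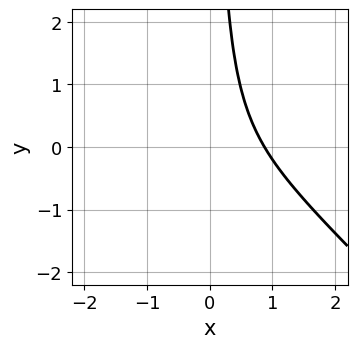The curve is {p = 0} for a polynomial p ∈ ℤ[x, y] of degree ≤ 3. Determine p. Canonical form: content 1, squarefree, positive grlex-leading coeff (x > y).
3*x^3 + 3*x^2*y + 2*x*y - 2

First, degree: the shape is more complex than any degree-2 curve, so deg p = 3.
Then, from the visible intercepts: it misses every integer gridline on the y-axis.
Finally, together with the visible shape, these determine p as stated.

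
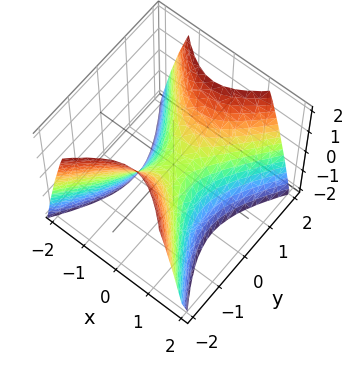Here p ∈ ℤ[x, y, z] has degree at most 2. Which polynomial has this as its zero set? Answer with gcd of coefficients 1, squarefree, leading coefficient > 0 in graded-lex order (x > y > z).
deg p = 2. A hyperbolic paraboloid; a quadric.
Symmetries: mirror symmetry y ↦ −y ⇒ only even powers of y; mirror symmetry x ↦ −x ⇒ only even powers of x.
From the axis intercepts and sections: it crosses the z-axis at the gridline z = 0; it meets the x-axis at x = 0 (among the integer gridlines); it meets the y-axis at y = 0 (among the integer gridlines).
Matching integer coefficients to the picture gives p.

3*x^2 - 2*y^2 + 2*z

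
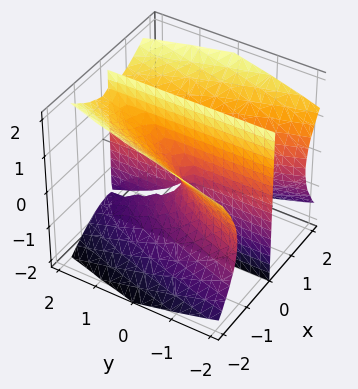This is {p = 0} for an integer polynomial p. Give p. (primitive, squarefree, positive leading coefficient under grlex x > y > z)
x^3 - x*z^2 + x*y

1. There are 2 components. They look like related sheets of one shape, so recover p as a whole.
2. The degree is 3 — the shape is more complex than any degree-2 surface.
3. Checking where it meets the axes: every point of the y-axis in the box is on the surface; every point of the z-axis in the box is on the surface.
4. Assembling these constraints gives the stated polynomial.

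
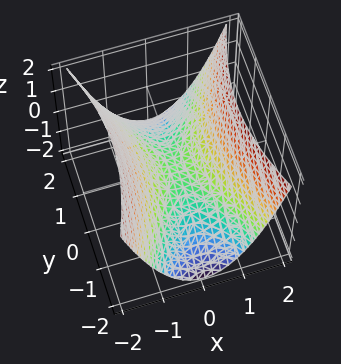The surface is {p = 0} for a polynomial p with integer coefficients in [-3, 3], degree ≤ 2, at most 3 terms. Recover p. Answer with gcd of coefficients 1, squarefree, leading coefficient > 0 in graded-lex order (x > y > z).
3*x^2 - y^2 - 3*z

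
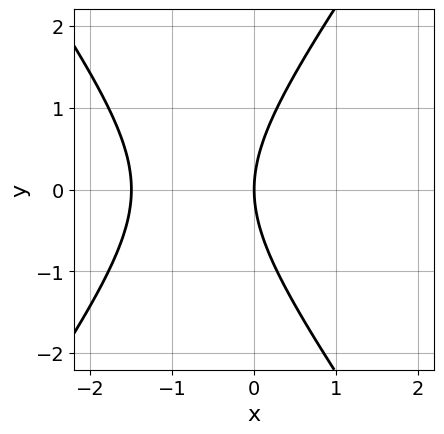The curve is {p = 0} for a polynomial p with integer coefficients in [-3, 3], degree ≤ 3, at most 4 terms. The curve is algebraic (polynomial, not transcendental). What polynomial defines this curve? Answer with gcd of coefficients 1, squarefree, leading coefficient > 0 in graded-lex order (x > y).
2*x^2 - y^2 + 3*x

(a) deg p = 2. A generic line meets the curve in up to 2 points.
(b) Symmetries: mirror symmetry y ↦ −y ⇒ only even powers of y.
(c) Reading off the gridlines: it meets the x-axis at x = 0 (among the integer gridlines); it crosses the y-axis at the gridline y = 0.
(d) Together with the visible shape, these determine p as stated.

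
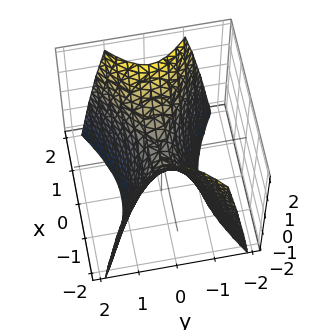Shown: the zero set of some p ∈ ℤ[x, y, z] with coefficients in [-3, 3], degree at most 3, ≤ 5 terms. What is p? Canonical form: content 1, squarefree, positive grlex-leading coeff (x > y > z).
First, degree: a saddle surface; a quadric, so deg p = 2.
Then, symmetries: it's symmetric under y → −y, forcing even powers of y; the x ↦ −x reflection is a symmetry, so x appears only in even powers.
Next, checking where it meets the axes: one z-axis crossing is at z = 0; it crosses the y-axis at the gridline y = 0; it meets the x-axis at x = 0 (among the integer gridlines).
Finally, together with the visible shape, these determine p as stated.

x^2 - 2*y^2 - z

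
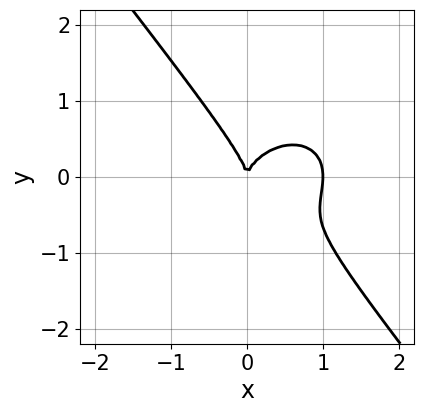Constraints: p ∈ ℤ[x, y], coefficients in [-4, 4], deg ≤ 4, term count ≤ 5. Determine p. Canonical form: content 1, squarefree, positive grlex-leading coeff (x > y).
3*x^3 + 2*x*y^2 + 3*y^3 - 3*x^2

1. Degree: the shape is more complex than any degree-2 curve, so deg p = 3.
2. Against the integer gridlines: the x-axis gridline crossings are at x ∈ {0, 1}; it crosses the y-axis at the gridline y = 0.
3. These observations pin down the coefficients.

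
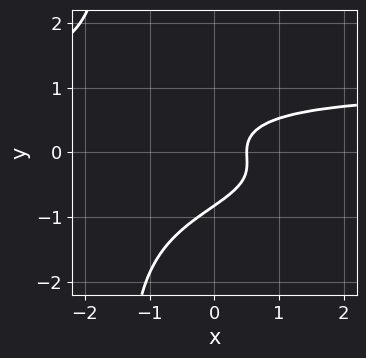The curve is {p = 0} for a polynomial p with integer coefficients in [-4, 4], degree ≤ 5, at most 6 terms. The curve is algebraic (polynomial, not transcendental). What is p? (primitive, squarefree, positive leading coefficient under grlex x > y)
2*x*y^3 + 3*y^3 + y^2 - 2*x + 1

1. deg p = 4.
2. The integer polynomial consistent with all of this is the stated p.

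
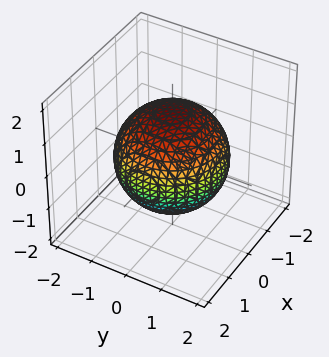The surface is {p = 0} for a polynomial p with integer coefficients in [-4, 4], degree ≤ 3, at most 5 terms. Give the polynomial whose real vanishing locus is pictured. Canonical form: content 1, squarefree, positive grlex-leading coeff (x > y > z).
1. Degree: a generic line meets the surface in up to 2 points, so deg p = 2.
2. By symmetry, the surface is invariant under rotation about z: p = q(x² + y², z).
3. From the visible intercepts: a circular section at z = 0 has radius between 1 and 2.
4. Fitting integer coefficients to these (and the overall shape) gives p.

x^2 + y^2 + z^2 - 2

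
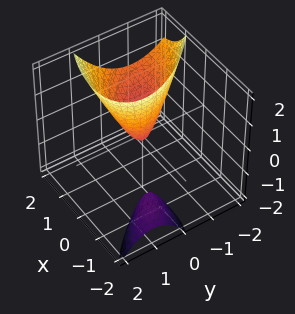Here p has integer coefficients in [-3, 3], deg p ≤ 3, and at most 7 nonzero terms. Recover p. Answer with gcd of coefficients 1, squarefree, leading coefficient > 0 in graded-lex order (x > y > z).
2*x^2 + 3*x*y - 3*x*z + 3*y^2 - 2*z

I count 2 distinct pieces. Treating them together as one polynomial.
Degree: a generic line meets the surface in up to 2 points, so deg p = 2.
Against the integer gridlines: it crosses the x-axis at the gridline x = 0; one z-axis crossing is at z = 0; one y-axis crossing is at y = 0.
Fitting integer coefficients to these (and the overall shape) gives p.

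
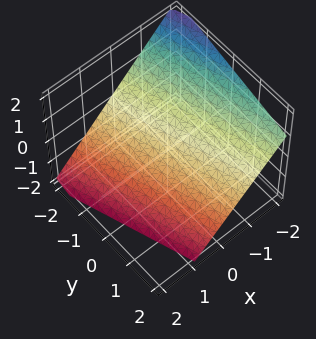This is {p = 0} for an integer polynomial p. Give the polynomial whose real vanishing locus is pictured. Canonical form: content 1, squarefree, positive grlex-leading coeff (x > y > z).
First, degree: the surface is flat (a plane), so deg p = 1.
Then, reading off the gridlines: it crosses the y-axis at the gridline y = -2.
Finally, these observations pin down the coefficients.

3*x + y + 3*z + 2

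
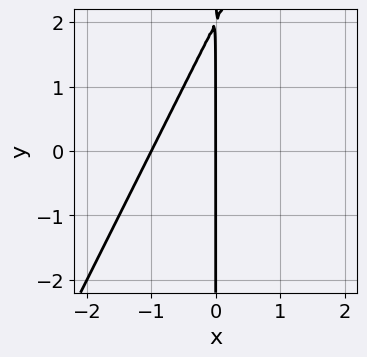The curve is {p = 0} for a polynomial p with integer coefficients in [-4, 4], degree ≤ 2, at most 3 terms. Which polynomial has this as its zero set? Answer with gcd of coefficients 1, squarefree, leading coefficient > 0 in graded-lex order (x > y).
deg p = 2. A generic line meets the curve in up to 2 points.
From the visible intercepts: among the integer gridlines, it crosses the x-axis at x ∈ {-1, 0}; the visible y-axis segment lies entirely on the curve.
Putting this together gives p.

2*x^2 - x*y + 2*x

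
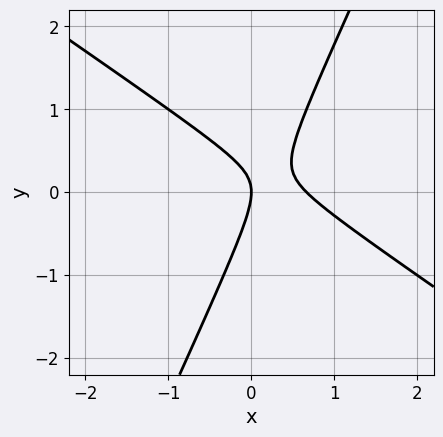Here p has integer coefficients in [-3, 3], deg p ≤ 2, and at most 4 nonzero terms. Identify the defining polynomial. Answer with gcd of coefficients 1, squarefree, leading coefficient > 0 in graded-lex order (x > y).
3*x^2 + 3*x*y - 2*y^2 - 2*x

First, degree: no degree-1 curve has this shape, so deg p = 2.
Then, reading off the gridlines: one x-axis crossing is at x = 0; it meets the y-axis at y = 0 (among the integer gridlines).
Finally, the integer polynomial consistent with all of this is the stated p.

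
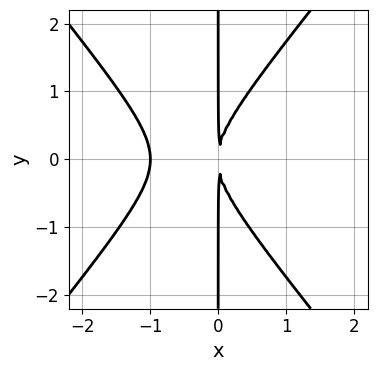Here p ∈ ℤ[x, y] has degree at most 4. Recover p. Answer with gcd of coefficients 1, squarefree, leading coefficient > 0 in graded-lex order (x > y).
3*x^3 - 2*x*y^2 + 3*x^2

Degree: the shape is more complex than any degree-2 curve, so deg p = 3.
Symmetries: it's symmetric under y → −y, forcing even powers of y.
From the axis intercepts and sections: one x-axis crossing is at x = -1; the visible y-axis segment lies entirely on the curve.
These observations pin down the coefficients.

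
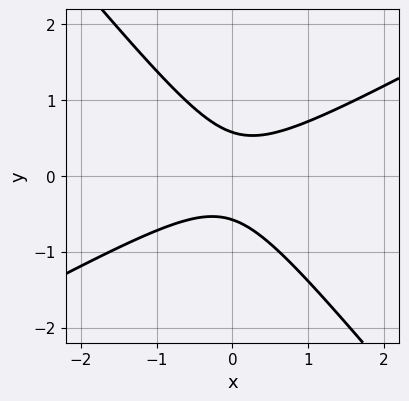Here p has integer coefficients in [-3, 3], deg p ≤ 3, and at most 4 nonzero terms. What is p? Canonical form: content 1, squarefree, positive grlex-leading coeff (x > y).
First, the degree is 2 — the shape is more complex than any degree-1 curve.
Then, checking where it meets the axes: no x-intercept at any integer in the box.
Finally, solving for integer coefficients yields p as stated.

2*x^2 - 2*x*y - 3*y^2 + 1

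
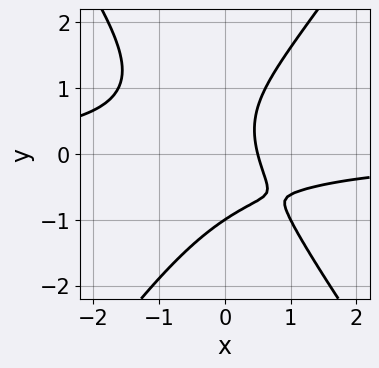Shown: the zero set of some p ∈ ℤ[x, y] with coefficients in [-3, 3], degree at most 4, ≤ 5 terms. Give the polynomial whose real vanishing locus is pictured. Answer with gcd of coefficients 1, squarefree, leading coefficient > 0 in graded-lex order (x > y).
2*x^2*y - y^3 + 2*x - 1

deg p = 3.
From the axis intercepts and sections: it meets the y-axis at y = -1 (among the integer gridlines).
The integer polynomial consistent with all of this is the stated p.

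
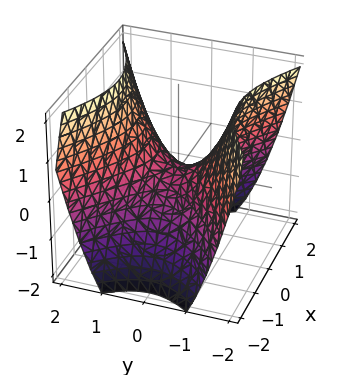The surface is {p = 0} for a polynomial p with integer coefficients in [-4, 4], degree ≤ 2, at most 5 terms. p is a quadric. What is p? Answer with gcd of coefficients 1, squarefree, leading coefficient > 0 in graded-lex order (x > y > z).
First, the degree is 2 — a hyperbolic paraboloid; a quadric.
Then, symmetries: the x ↦ −x reflection is a symmetry, so x appears only in even powers; it's symmetric under y → −y, forcing even powers of y.
Next, from the visible intercepts: it meets the y-axis at y = 0 (among the integer gridlines); it meets the x-axis at x = 0 (among the integer gridlines).
Finally, the integer polynomial consistent with all of this is the stated p.

2*x^2 - 3*y^2 + 3*z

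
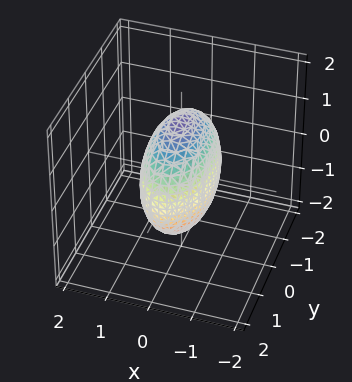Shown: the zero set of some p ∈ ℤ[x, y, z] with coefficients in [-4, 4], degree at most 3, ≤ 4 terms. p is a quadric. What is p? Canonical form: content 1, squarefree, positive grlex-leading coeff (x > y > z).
3*x^2 + y^2 + z^2 - 2

deg p = 2. Bounded and convex; a quadric.
Symmetries: it's symmetric under z → −z, forcing even powers of z; it's symmetric under x → −x, forcing even powers of x; mirror symmetry y ↦ −y ⇒ only even powers of y.
The integer polynomial consistent with all of this is the stated p.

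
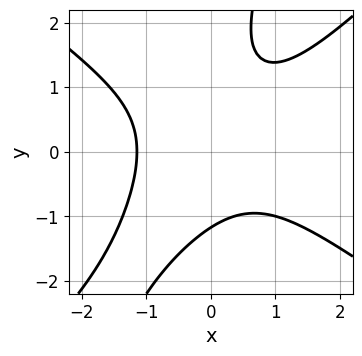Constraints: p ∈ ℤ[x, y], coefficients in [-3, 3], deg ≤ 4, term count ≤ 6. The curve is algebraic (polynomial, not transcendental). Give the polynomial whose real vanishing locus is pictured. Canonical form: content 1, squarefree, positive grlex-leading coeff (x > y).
(a) Degree: a generic line meets the curve in up to 3 points, so deg p = 3.
(b) Matching integer coefficients to the picture gives p.

2*x^3 - 3*x*y^2 + y^3 - y^2 + 3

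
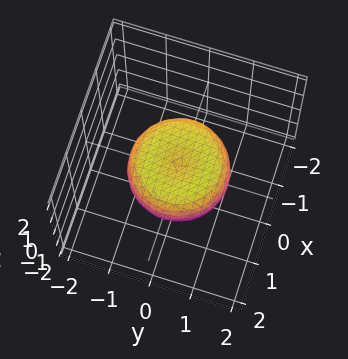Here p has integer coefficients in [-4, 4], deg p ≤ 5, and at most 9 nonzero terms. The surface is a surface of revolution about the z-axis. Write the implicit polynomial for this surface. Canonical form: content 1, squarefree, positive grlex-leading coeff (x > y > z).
2*x^4 + 4*x^2*y^2 + 2*y^4 - 2*x^2 - 2*y^2 + 3*z^2 - 1

First, degree: no degree-3 surface has this shape, so deg p = 4.
Then, symmetry: every cross-section ⟂ z is a circle, so x, y appear only via x² + y².
Next, from the visible intercepts: a circular section at z = 0 has radius between 1 and 2.
Finally, matching integer coefficients to the picture gives p.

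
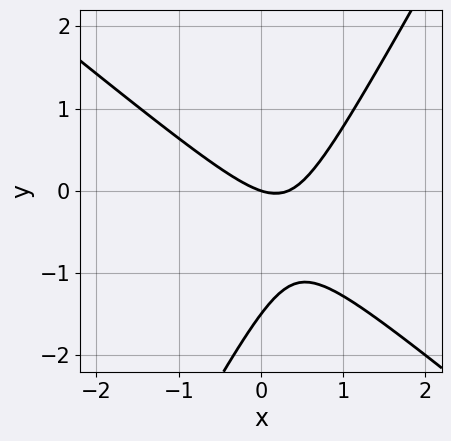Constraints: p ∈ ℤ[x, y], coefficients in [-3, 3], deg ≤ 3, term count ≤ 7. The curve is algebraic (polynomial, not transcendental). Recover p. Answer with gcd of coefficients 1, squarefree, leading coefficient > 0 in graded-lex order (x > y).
The degree is 2 — a generic line meets the curve in up to 2 points.
From the visible intercepts: it meets the x-axis at x = 0 (among the integer gridlines); one y-axis crossing is at y = 0.
Matching integer coefficients to the picture gives p.

3*x^2 + 2*x*y - 2*y^2 - x - 3*y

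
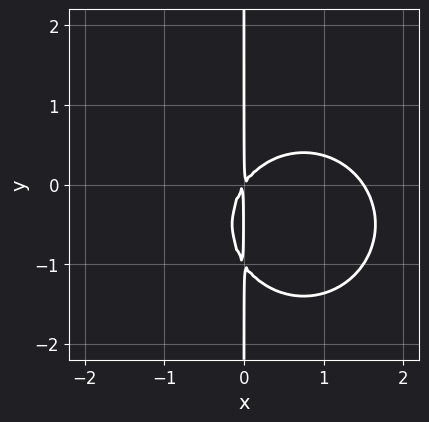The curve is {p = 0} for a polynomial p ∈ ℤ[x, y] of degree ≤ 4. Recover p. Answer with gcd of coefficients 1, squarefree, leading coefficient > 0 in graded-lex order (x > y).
(a) Degree: no degree-2 curve has this shape, so deg p = 3.
(b) Checking where it meets the axes: the visible y-axis segment lies entirely on the curve.
(c) Solving for integer coefficients yields p as stated.

2*x^3 + 2*x*y^2 - 3*x^2 + 2*x*y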